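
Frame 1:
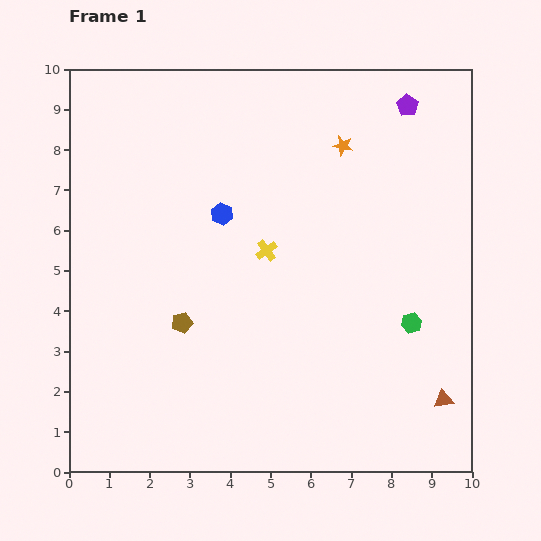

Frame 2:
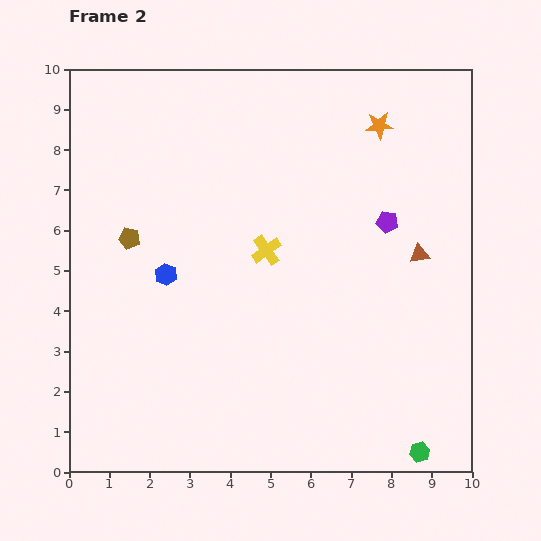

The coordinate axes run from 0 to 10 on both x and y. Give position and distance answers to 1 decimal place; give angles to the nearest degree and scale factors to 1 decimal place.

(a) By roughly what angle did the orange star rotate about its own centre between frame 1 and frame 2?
16° counter-clockwise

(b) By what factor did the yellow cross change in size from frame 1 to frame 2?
1.4×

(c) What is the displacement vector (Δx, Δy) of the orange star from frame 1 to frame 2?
(0.9, 0.5)

The orange star was at (6.8, 8.1) in frame 1 and (7.7, 8.6) in frame 2.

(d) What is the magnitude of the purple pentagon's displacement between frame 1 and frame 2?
2.9

The purple pentagon moved from (8.4, 9.1) to (7.9, 6.2), a distance of √(0.5² + 2.9²) ≈ 2.9.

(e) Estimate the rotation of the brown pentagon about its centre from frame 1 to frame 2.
27° clockwise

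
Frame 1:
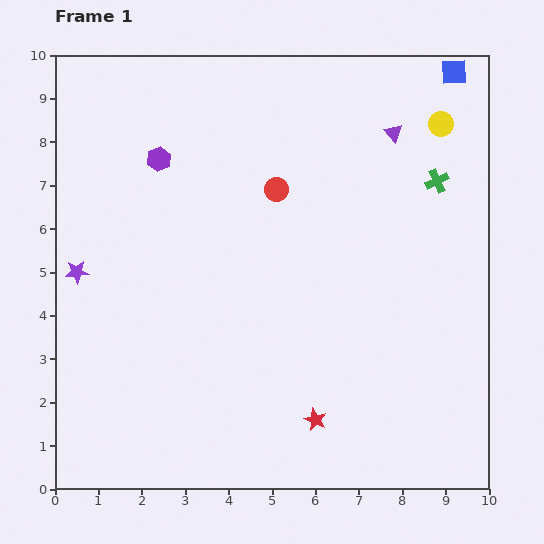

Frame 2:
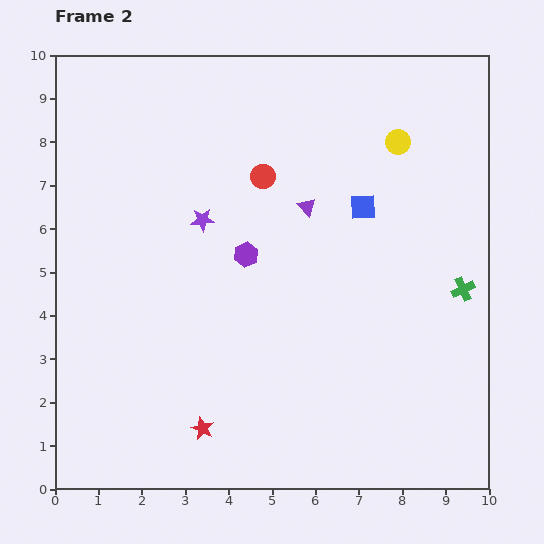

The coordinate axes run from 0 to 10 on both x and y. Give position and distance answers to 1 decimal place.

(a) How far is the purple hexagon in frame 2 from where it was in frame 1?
3.0

The purple hexagon moved from (2.4, 7.6) to (4.4, 5.4), a distance of √(2.0² + 2.2²) ≈ 3.0.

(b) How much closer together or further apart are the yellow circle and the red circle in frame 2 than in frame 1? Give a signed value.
-0.9

Distance in frame 1: 4.1. Distance in frame 2: 3.2.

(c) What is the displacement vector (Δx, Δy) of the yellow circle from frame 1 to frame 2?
(-1.0, -0.4)

The yellow circle was at (8.9, 8.4) in frame 1 and (7.9, 8.0) in frame 2.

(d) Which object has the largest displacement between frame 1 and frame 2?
the blue square

(moved 3.7; next 3.1)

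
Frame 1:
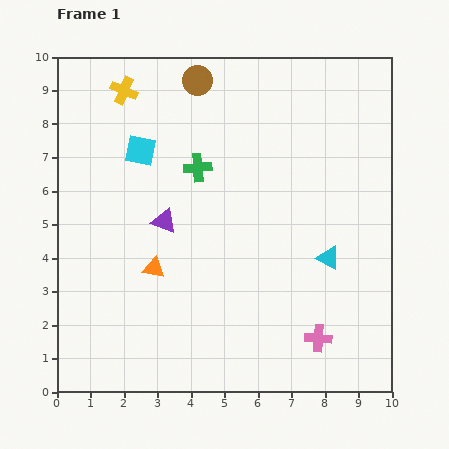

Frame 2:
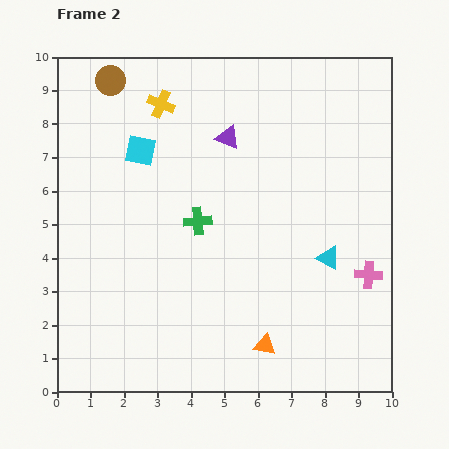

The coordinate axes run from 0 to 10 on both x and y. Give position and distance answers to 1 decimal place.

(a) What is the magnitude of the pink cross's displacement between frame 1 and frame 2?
2.4

The pink cross moved from (7.8, 1.6) to (9.3, 3.5), a distance of √(1.5² + 1.9²) ≈ 2.4.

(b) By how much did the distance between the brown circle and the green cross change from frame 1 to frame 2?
+2.3

Distance in frame 1: 2.6. Distance in frame 2: 4.9.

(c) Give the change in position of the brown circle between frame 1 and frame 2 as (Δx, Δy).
(-2.6, 0.0)

The brown circle was at (4.2, 9.3) in frame 1 and (1.6, 9.3) in frame 2.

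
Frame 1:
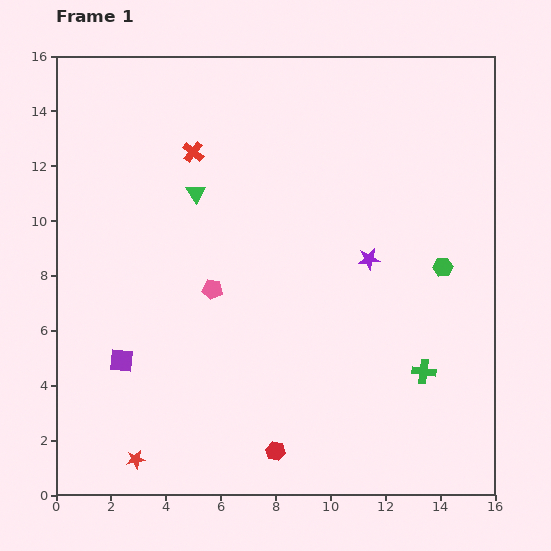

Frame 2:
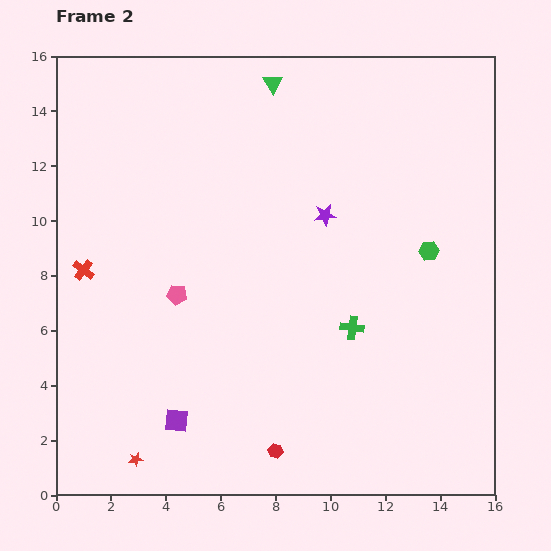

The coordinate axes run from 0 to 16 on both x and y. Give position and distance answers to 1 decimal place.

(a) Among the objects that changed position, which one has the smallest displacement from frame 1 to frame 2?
the green hexagon

(moved 0.8)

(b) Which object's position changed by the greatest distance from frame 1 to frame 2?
the red cross

(moved 5.9; next 4.9)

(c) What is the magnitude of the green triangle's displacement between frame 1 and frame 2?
4.9

The green triangle moved from (5.1, 11.0) to (7.9, 15.0), a distance of √(2.8² + 4.0²) ≈ 4.9.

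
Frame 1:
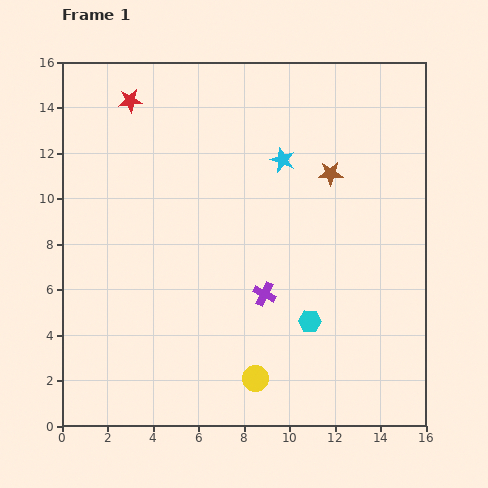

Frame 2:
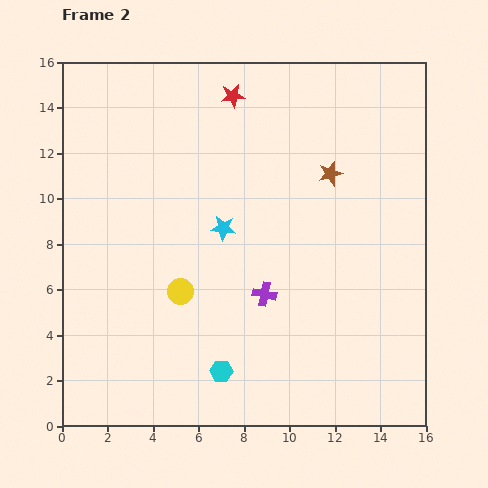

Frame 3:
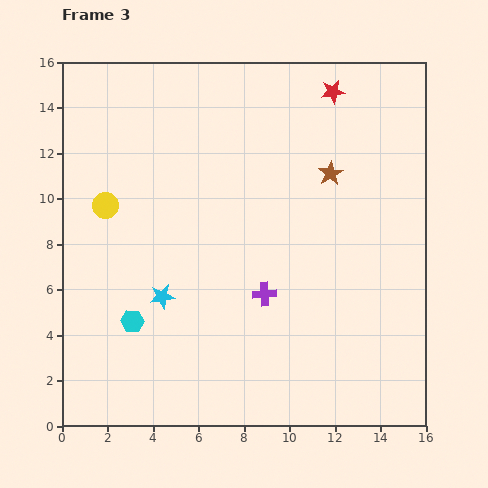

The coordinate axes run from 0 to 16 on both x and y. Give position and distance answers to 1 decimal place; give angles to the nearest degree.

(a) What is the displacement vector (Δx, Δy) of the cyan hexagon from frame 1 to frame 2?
(-3.9, -2.2)

The cyan hexagon was at (10.9, 4.6) in frame 1 and (7.0, 2.4) in frame 2.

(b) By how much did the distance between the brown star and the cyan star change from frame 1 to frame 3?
+7.0

Distance in frame 1: 2.2. Distance in frame 3: 9.2.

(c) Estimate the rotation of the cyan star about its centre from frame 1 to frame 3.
30° counter-clockwise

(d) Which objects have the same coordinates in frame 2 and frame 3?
the brown star, the purple cross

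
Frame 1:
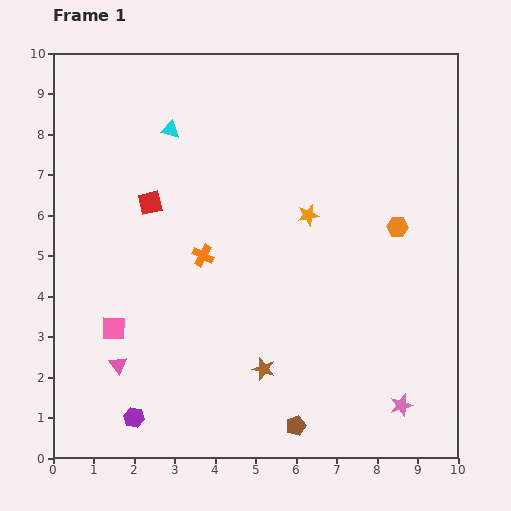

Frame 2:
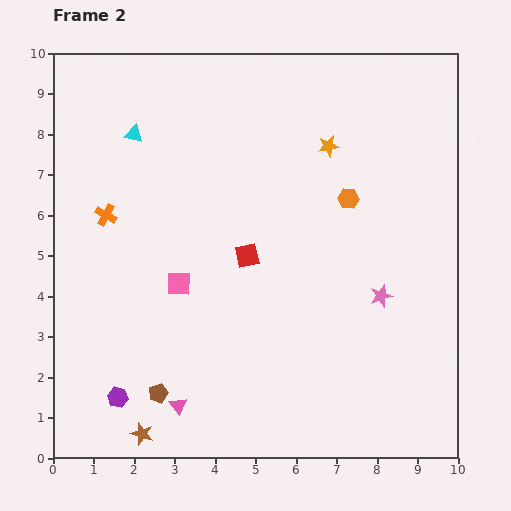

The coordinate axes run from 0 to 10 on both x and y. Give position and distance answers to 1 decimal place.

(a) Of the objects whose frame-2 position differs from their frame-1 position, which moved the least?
the purple hexagon

(moved 0.6)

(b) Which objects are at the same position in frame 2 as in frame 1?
none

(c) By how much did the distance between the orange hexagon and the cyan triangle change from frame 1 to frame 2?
-0.6

Distance in frame 1: 6.1. Distance in frame 2: 5.5.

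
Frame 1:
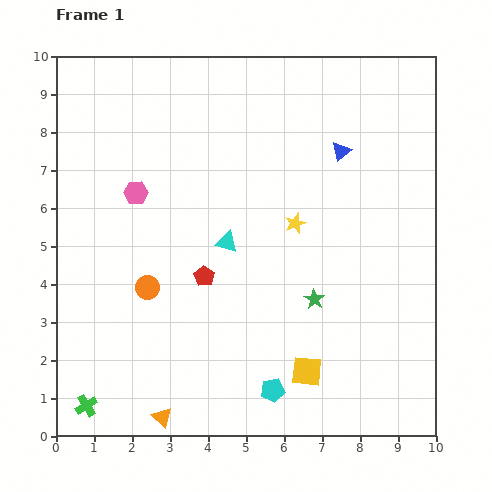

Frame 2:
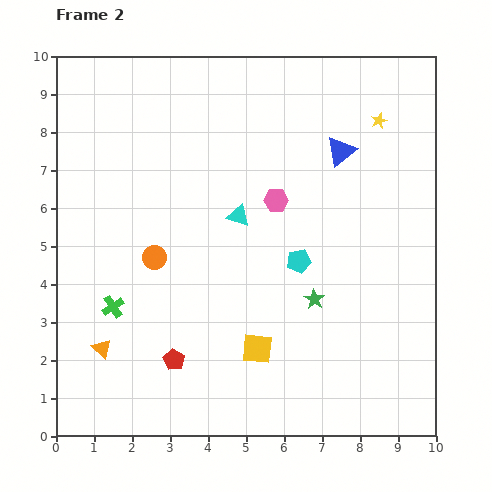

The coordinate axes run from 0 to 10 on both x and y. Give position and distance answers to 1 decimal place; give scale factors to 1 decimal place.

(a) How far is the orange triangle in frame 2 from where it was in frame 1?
2.4

The orange triangle moved from (2.8, 0.5) to (1.2, 2.3), a distance of √(1.6² + 1.8²) ≈ 2.4.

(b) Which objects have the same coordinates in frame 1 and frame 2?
the green star, the blue triangle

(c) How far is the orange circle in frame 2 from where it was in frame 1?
0.8

The orange circle moved from (2.4, 3.9) to (2.6, 4.7), a distance of √(0.2² + 0.8²) ≈ 0.8.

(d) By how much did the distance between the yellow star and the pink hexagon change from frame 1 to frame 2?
-0.9

Distance in frame 1: 4.3. Distance in frame 2: 3.4.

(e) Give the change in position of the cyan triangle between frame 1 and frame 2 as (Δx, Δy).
(0.3, 0.7)

The cyan triangle was at (4.5, 5.1) in frame 1 and (4.8, 5.8) in frame 2.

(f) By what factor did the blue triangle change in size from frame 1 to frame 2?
1.6×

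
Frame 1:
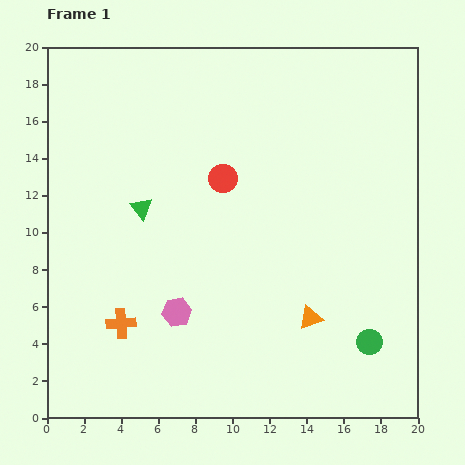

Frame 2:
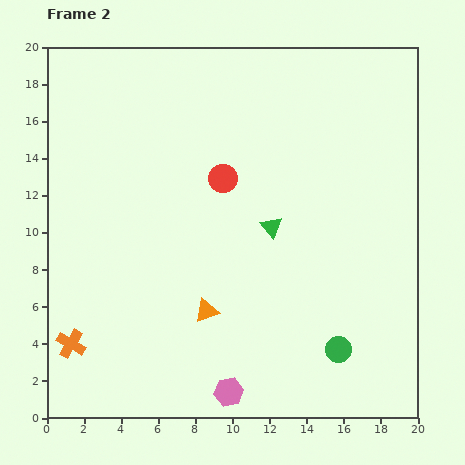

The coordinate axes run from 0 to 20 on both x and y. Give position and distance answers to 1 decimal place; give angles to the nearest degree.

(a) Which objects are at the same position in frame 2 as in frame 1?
the red circle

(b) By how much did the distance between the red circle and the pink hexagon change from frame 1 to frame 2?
+3.9

Distance in frame 1: 7.6. Distance in frame 2: 11.5.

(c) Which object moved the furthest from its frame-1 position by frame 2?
the green triangle

(moved 7.1; next 5.6)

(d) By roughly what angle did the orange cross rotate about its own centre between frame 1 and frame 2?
35° clockwise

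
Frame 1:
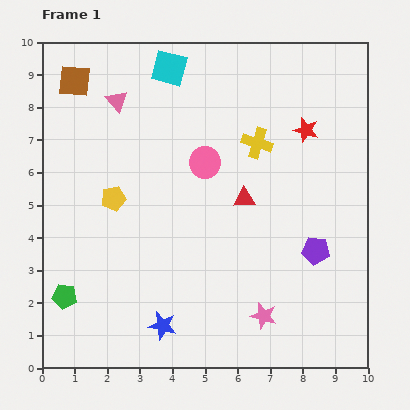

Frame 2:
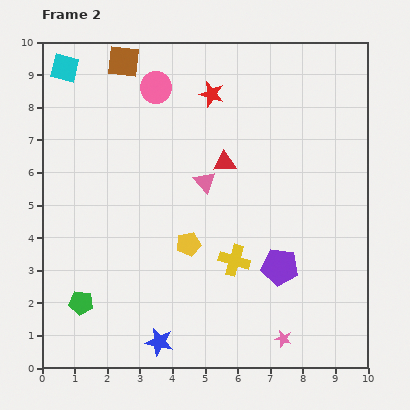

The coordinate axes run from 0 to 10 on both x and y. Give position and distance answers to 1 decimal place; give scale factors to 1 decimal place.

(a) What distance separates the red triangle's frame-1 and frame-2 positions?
1.3

The red triangle moved from (6.2, 5.2) to (5.6, 6.3), a distance of √(0.6² + 1.1²) ≈ 1.3.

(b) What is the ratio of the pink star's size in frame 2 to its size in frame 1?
0.6×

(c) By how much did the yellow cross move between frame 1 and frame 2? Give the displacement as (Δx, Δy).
(-0.7, -3.6)

The yellow cross was at (6.6, 6.9) in frame 1 and (5.9, 3.3) in frame 2.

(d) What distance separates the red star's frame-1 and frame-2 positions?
3.1

The red star moved from (8.1, 7.3) to (5.2, 8.4), a distance of √(2.9² + 1.1²) ≈ 3.1.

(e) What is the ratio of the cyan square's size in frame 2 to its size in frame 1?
0.8×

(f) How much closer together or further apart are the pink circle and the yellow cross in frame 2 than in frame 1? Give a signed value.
+4.1

Distance in frame 1: 1.7. Distance in frame 2: 5.8.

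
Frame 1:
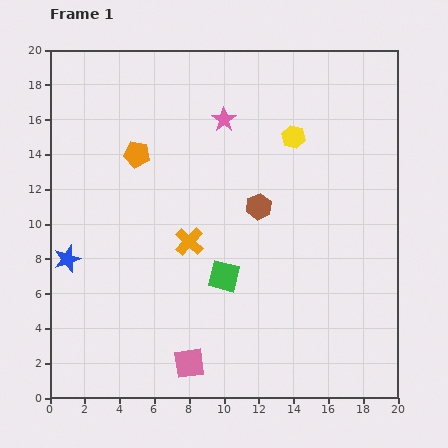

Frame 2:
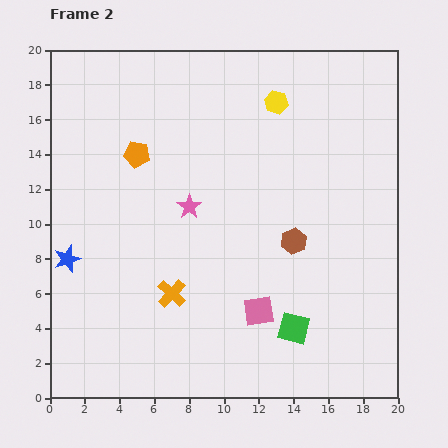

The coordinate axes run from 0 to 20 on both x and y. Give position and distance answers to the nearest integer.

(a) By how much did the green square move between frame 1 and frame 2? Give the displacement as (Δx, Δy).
(4, -3)

The green square was at (10, 7) in frame 1 and (14, 4) in frame 2.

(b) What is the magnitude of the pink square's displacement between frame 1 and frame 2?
5

The pink square moved from (8, 2) to (12, 5), a distance of √(4² + 3²) ≈ 5.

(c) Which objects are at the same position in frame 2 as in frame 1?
the orange pentagon, the blue star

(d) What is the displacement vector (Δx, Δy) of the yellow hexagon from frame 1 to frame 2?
(-1, 2)

The yellow hexagon was at (14, 15) in frame 1 and (13, 17) in frame 2.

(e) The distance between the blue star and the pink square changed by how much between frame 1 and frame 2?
+2

Distance in frame 1: 9. Distance in frame 2: 11.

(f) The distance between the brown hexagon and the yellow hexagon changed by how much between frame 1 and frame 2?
+4

Distance in frame 1: 4. Distance in frame 2: 8.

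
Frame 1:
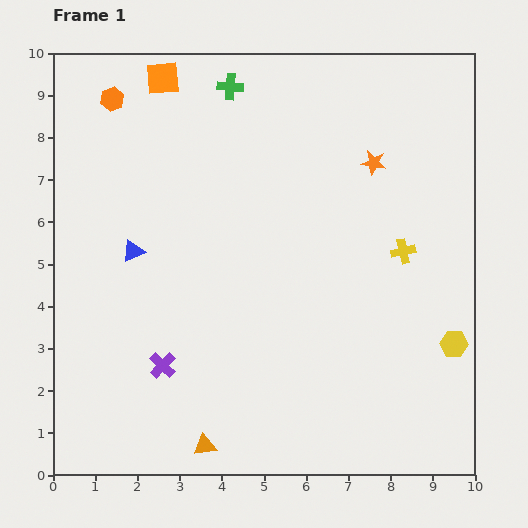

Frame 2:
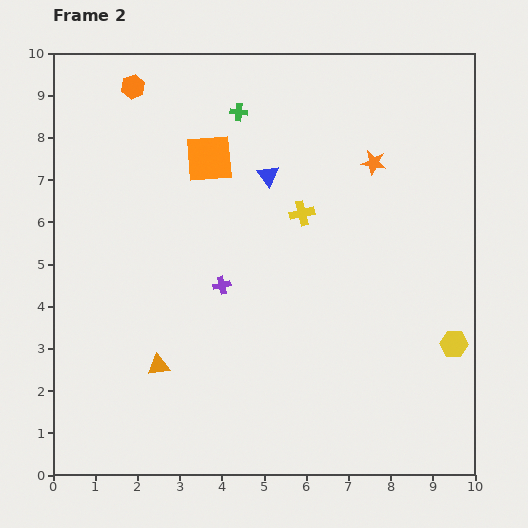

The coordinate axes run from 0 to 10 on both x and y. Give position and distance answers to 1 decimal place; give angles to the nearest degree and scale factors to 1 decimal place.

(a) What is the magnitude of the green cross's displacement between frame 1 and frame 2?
0.6

The green cross moved from (4.2, 9.2) to (4.4, 8.6), a distance of √(0.2² + 0.6²) ≈ 0.6.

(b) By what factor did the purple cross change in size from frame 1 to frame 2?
0.6×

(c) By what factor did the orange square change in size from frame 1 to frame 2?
1.4×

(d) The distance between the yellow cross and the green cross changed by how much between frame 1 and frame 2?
-2.9

Distance in frame 1: 5.7. Distance in frame 2: 2.8.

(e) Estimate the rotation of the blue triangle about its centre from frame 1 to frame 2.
43° counter-clockwise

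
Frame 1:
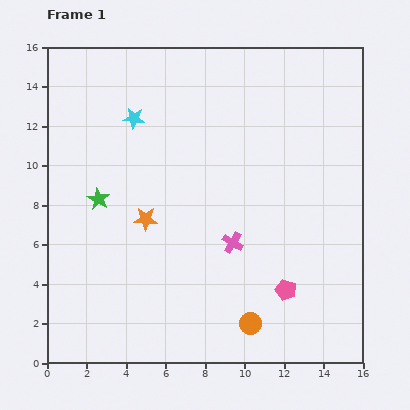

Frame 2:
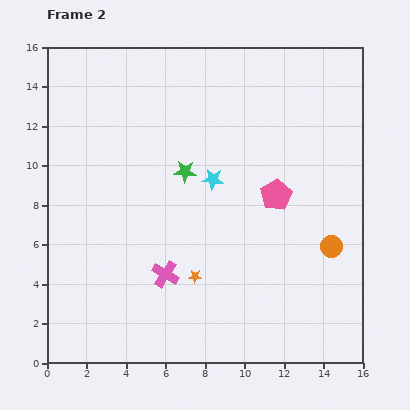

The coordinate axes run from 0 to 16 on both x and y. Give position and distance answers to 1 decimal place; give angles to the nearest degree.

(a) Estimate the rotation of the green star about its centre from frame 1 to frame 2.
25° counter-clockwise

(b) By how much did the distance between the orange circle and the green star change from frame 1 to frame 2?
-1.6

Distance in frame 1: 9.9. Distance in frame 2: 8.3.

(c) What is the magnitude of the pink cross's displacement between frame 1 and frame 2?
3.8

The pink cross moved from (9.4, 6.1) to (6.0, 4.5), a distance of √(3.4² + 1.6²) ≈ 3.8.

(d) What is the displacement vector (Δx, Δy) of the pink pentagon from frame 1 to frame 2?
(-0.5, 4.8)

The pink pentagon was at (12.1, 3.7) in frame 1 and (11.6, 8.5) in frame 2.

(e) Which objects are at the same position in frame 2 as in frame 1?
none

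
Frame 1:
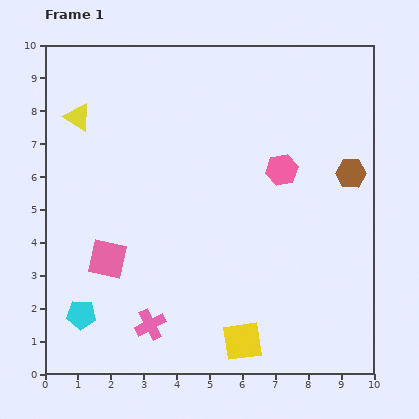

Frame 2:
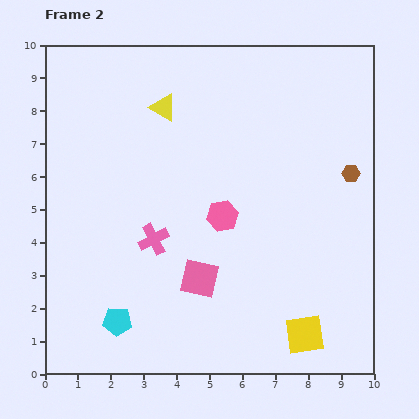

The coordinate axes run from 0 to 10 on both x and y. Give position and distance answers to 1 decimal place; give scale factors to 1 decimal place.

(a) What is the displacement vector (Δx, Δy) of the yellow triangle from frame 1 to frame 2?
(2.6, 0.3)

The yellow triangle was at (1.0, 7.8) in frame 1 and (3.6, 8.1) in frame 2.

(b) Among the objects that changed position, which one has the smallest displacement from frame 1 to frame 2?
the cyan pentagon

(moved 1.1)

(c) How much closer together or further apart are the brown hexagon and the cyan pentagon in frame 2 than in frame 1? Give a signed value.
-0.9

Distance in frame 1: 9.3. Distance in frame 2: 8.4.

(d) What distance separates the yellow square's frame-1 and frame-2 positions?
1.9

The yellow square moved from (6.0, 1.0) to (7.9, 1.2), a distance of √(1.9² + 0.2²) ≈ 1.9.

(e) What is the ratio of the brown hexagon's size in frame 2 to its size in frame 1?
0.6×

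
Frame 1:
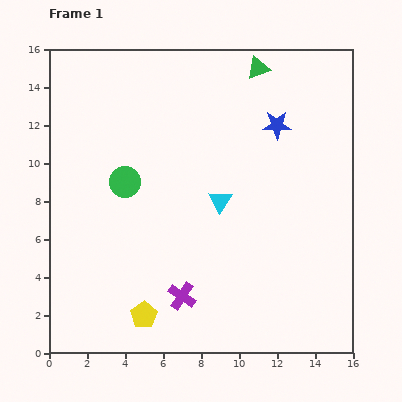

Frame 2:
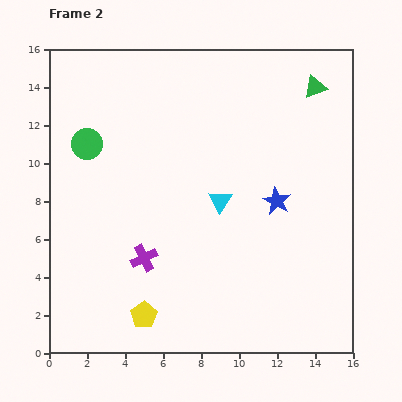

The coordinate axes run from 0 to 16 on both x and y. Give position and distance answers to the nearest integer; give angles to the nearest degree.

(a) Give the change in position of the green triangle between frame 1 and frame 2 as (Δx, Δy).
(3, -1)

The green triangle was at (11, 15) in frame 1 and (14, 14) in frame 2.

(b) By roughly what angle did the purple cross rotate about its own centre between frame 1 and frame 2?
31° clockwise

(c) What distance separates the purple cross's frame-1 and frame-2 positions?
3

The purple cross moved from (7, 3) to (5, 5), a distance of √(2² + 2²) ≈ 3.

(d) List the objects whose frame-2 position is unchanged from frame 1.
the cyan triangle, the yellow pentagon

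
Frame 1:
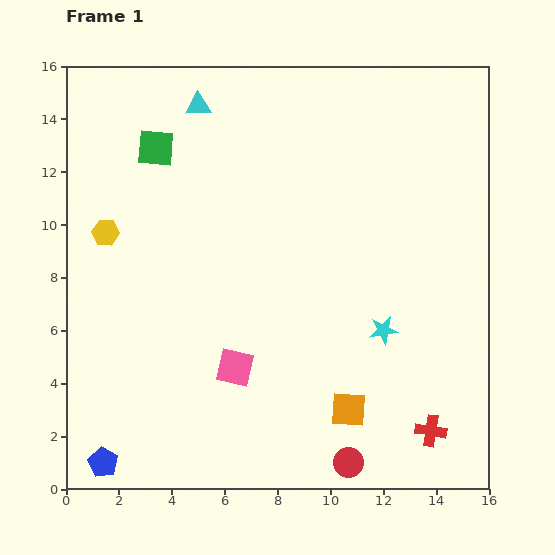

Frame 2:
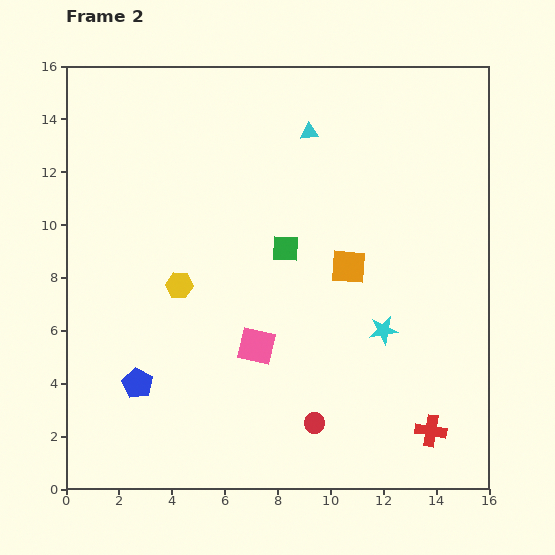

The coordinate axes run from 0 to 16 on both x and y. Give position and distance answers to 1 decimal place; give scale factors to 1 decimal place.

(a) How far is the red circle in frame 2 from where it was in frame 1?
2.0

The red circle moved from (10.7, 1.0) to (9.4, 2.5), a distance of √(1.3² + 1.5²) ≈ 2.0.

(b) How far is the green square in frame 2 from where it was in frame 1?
6.2

The green square moved from (3.4, 12.9) to (8.3, 9.1), a distance of √(4.9² + 3.8²) ≈ 6.2.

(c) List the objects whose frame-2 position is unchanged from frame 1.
the cyan star, the red cross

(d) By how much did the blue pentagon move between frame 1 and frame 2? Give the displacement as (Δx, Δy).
(1.3, 3.0)

The blue pentagon was at (1.4, 1.0) in frame 1 and (2.7, 4.0) in frame 2.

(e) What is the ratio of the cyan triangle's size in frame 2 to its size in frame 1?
0.7×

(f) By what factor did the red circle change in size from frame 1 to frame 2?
0.7×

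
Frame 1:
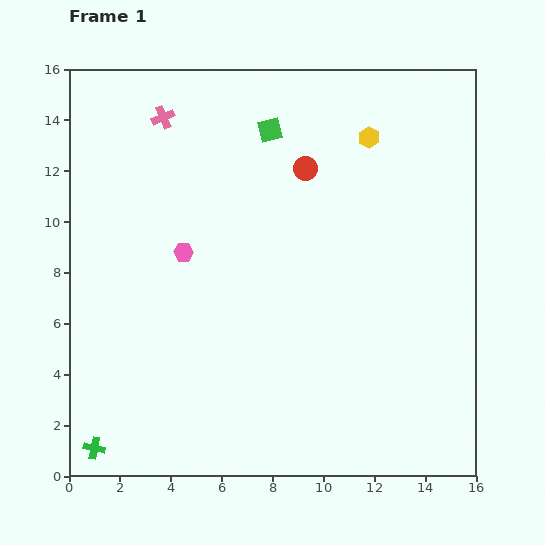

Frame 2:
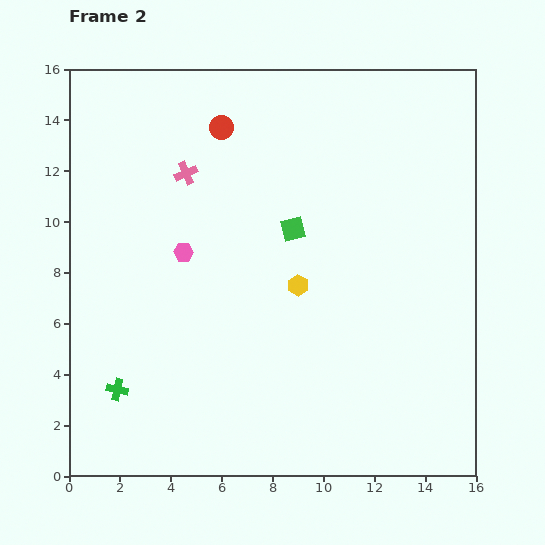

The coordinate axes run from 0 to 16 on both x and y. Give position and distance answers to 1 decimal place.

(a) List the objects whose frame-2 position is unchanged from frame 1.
the pink hexagon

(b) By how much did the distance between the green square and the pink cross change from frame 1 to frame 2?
+0.5

Distance in frame 1: 4.2. Distance in frame 2: 4.7.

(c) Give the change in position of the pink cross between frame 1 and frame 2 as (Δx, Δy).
(0.9, -2.2)

The pink cross was at (3.7, 14.1) in frame 1 and (4.6, 11.9) in frame 2.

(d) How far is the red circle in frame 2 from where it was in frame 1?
3.7

The red circle moved from (9.3, 12.1) to (6.0, 13.7), a distance of √(3.3² + 1.6²) ≈ 3.7.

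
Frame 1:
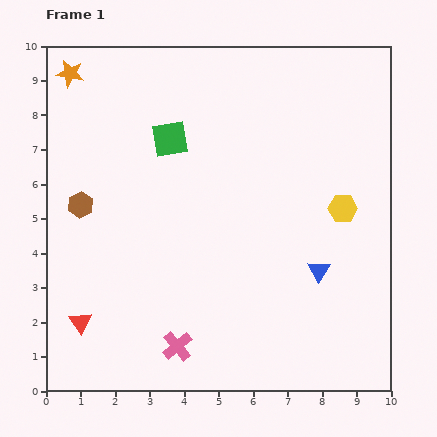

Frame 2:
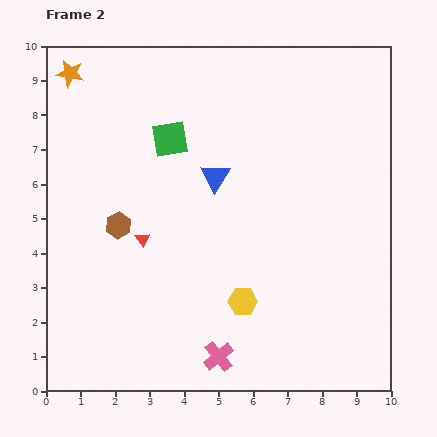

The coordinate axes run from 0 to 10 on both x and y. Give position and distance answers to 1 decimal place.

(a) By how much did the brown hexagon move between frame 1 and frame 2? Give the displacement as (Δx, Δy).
(1.1, -0.6)

The brown hexagon was at (1.0, 5.4) in frame 1 and (2.1, 4.8) in frame 2.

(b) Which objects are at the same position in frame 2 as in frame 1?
the orange star, the green square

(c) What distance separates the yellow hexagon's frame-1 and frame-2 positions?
4.0

The yellow hexagon moved from (8.6, 5.3) to (5.7, 2.6), a distance of √(2.9² + 2.7²) ≈ 4.0.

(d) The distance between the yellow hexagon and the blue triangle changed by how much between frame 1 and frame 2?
+1.8

Distance in frame 1: 1.9. Distance in frame 2: 3.7.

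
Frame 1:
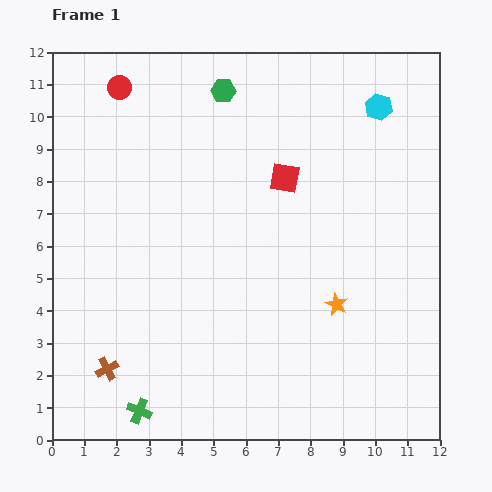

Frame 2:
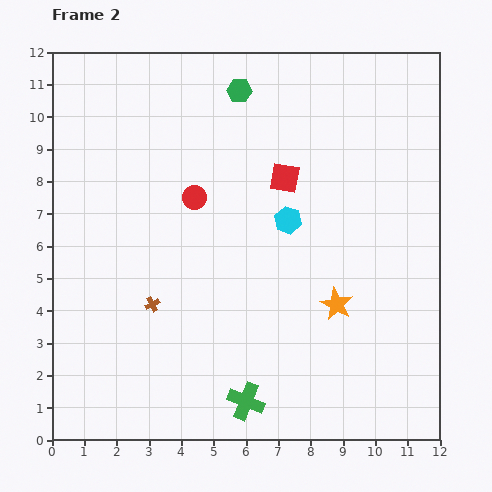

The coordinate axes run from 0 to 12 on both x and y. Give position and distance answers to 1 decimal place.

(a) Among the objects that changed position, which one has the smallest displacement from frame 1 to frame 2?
the green hexagon

(moved 0.5)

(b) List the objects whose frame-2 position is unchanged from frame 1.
the red square, the orange star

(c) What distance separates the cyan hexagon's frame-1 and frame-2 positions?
4.5

The cyan hexagon moved from (10.1, 10.3) to (7.3, 6.8), a distance of √(2.8² + 3.5²) ≈ 4.5.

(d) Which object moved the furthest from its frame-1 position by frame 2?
the cyan hexagon

(moved 4.5; next 4.1)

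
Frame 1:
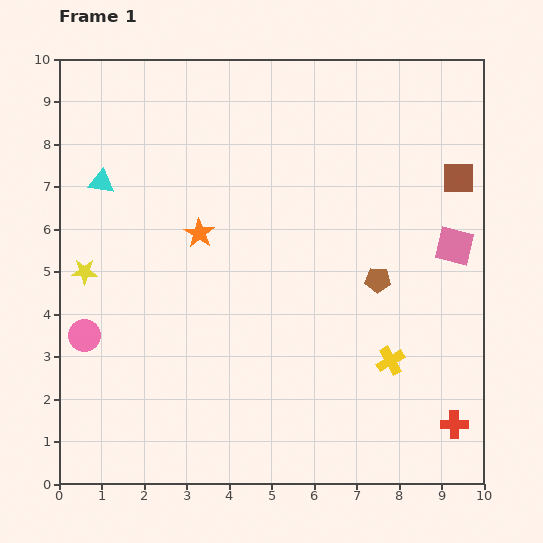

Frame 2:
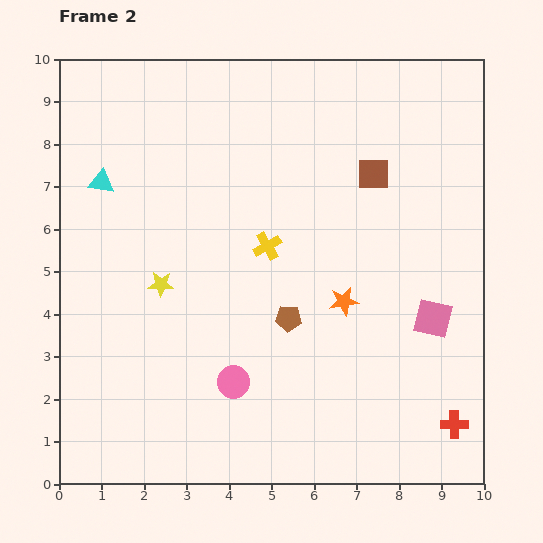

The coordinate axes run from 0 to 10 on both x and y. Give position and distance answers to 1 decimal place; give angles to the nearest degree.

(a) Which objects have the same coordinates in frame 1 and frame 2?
the cyan triangle, the red cross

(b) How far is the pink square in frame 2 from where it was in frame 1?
1.8

The pink square moved from (9.3, 5.6) to (8.8, 3.9), a distance of √(0.5² + 1.7²) ≈ 1.8.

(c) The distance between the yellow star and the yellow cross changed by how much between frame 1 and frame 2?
-4.8

Distance in frame 1: 7.5. Distance in frame 2: 2.7.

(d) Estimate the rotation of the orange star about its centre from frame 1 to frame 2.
29° clockwise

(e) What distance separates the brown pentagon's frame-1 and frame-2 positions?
2.3

The brown pentagon moved from (7.5, 4.8) to (5.4, 3.9), a distance of √(2.1² + 0.9²) ≈ 2.3.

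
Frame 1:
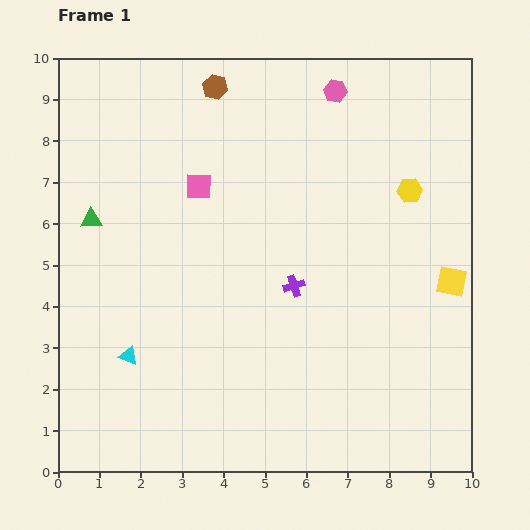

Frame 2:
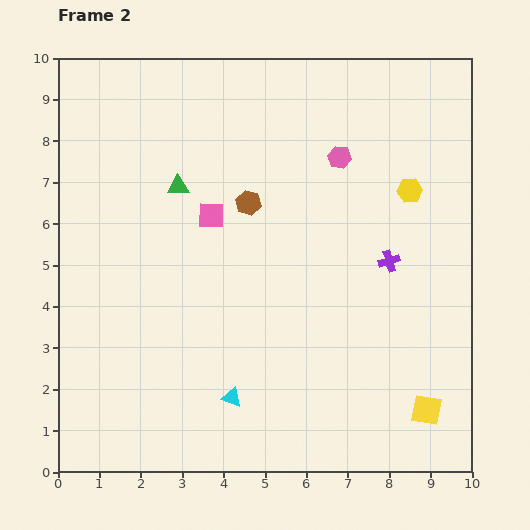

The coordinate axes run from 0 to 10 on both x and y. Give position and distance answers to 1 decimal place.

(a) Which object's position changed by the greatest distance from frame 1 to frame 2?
the yellow square

(moved 3.2; next 2.9)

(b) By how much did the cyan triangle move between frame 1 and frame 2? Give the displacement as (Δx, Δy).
(2.5, -1.0)

The cyan triangle was at (1.7, 2.8) in frame 1 and (4.2, 1.8) in frame 2.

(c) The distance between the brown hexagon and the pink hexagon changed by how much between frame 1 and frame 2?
-0.4

Distance in frame 1: 2.9. Distance in frame 2: 2.5.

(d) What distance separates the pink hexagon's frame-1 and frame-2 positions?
1.6

The pink hexagon moved from (6.7, 9.2) to (6.8, 7.6), a distance of √(0.1² + 1.6²) ≈ 1.6.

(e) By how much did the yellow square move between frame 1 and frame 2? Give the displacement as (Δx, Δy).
(-0.6, -3.1)

The yellow square was at (9.5, 4.6) in frame 1 and (8.9, 1.5) in frame 2.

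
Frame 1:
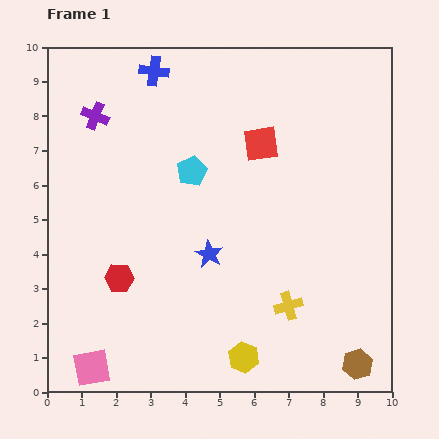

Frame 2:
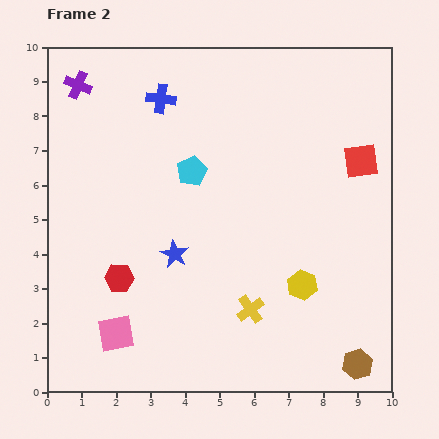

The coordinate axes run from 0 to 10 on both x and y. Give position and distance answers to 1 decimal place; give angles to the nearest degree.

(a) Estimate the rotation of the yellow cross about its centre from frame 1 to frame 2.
18° counter-clockwise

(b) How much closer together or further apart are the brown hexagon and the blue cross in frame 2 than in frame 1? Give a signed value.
-0.7

Distance in frame 1: 10.3. Distance in frame 2: 9.6.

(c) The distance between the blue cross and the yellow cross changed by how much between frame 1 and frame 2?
-1.2

Distance in frame 1: 7.8. Distance in frame 2: 6.6.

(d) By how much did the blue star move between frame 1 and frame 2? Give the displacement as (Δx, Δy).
(-1.0, 0.0)

The blue star was at (4.7, 4.0) in frame 1 and (3.7, 4.0) in frame 2.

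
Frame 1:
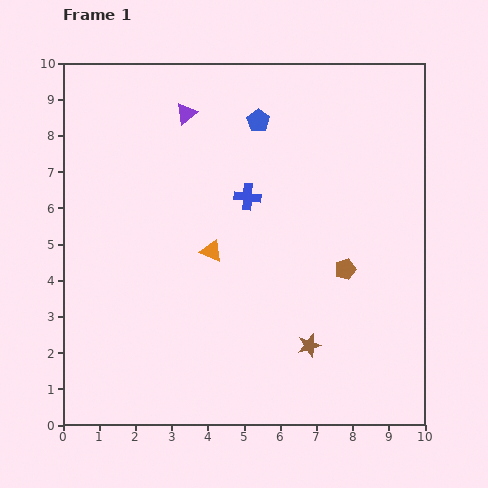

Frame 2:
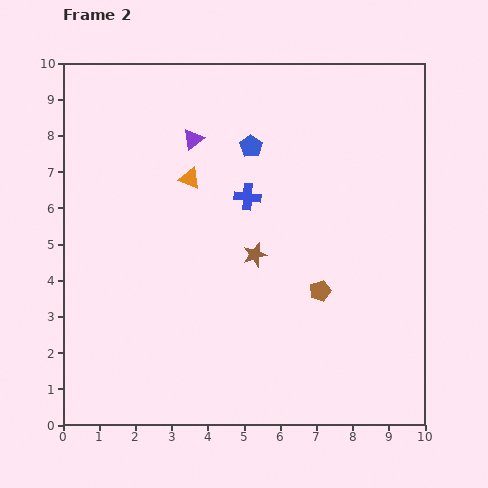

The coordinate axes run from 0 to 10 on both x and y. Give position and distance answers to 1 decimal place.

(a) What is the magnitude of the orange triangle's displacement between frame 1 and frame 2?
2.1

The orange triangle moved from (4.1, 4.8) to (3.5, 6.8), a distance of √(0.6² + 2.0²) ≈ 2.1.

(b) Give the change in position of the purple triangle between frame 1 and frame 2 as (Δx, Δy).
(0.2, -0.7)

The purple triangle was at (3.4, 8.6) in frame 1 and (3.6, 7.9) in frame 2.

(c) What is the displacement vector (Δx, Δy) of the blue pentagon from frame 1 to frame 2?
(-0.2, -0.7)

The blue pentagon was at (5.4, 8.4) in frame 1 and (5.2, 7.7) in frame 2.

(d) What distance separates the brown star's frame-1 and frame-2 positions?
2.9

The brown star moved from (6.8, 2.2) to (5.3, 4.7), a distance of √(1.5² + 2.5²) ≈ 2.9.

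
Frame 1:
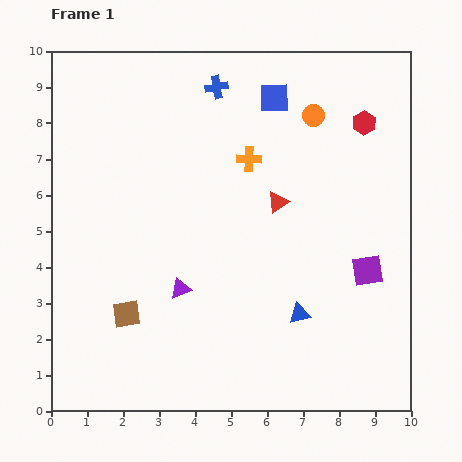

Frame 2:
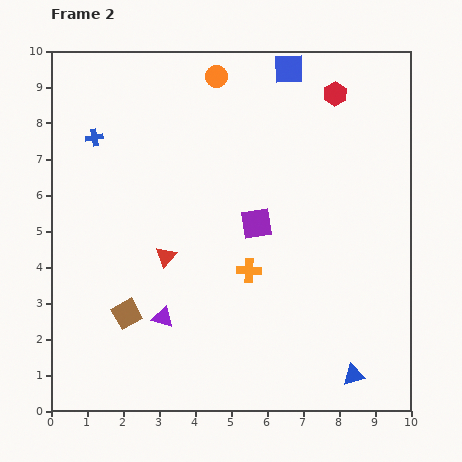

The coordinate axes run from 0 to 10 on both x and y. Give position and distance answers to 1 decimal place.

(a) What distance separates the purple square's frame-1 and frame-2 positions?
3.4

The purple square moved from (8.8, 3.9) to (5.7, 5.2), a distance of √(3.1² + 1.3²) ≈ 3.4.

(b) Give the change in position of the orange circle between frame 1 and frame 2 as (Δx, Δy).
(-2.7, 1.1)

The orange circle was at (7.3, 8.2) in frame 1 and (4.6, 9.3) in frame 2.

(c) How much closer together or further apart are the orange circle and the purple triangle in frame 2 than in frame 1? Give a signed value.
+0.8

Distance in frame 1: 6.1. Distance in frame 2: 6.9.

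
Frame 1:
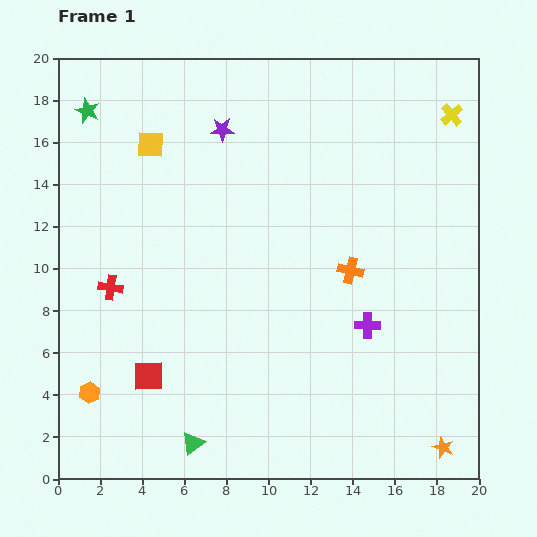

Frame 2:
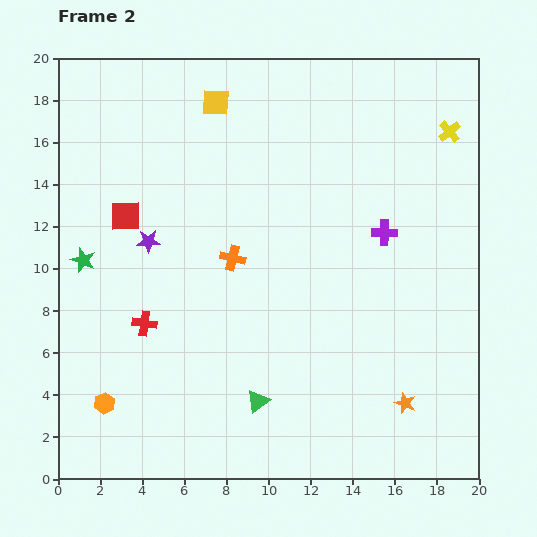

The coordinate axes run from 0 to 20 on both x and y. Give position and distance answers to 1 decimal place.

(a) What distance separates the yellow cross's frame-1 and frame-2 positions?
0.8

The yellow cross moved from (18.7, 17.3) to (18.6, 16.5), a distance of √(0.1² + 0.8²) ≈ 0.8.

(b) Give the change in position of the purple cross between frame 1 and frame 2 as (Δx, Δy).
(0.8, 4.4)

The purple cross was at (14.7, 7.3) in frame 1 and (15.5, 11.7) in frame 2.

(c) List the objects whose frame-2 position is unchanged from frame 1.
none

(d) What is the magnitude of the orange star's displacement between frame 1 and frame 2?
2.8

The orange star moved from (18.3, 1.5) to (16.5, 3.6), a distance of √(1.8² + 2.1²) ≈ 2.8.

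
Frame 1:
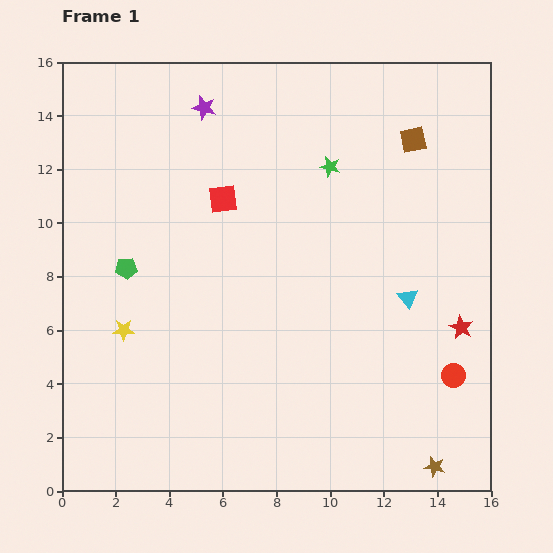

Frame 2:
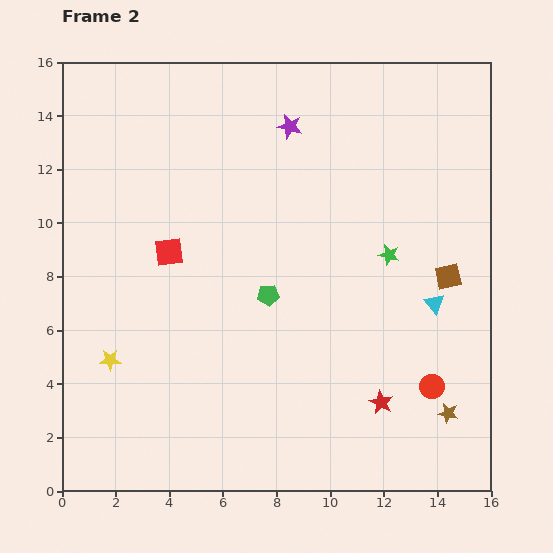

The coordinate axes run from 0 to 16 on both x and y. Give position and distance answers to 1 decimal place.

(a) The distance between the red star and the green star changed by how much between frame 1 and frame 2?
-2.2

Distance in frame 1: 7.7. Distance in frame 2: 5.5.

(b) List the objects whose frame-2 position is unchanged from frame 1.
none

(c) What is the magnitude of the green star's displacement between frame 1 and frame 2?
4.0

The green star moved from (10.0, 12.1) to (12.2, 8.8), a distance of √(2.2² + 3.3²) ≈ 4.0.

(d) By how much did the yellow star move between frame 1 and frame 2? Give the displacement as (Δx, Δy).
(-0.5, -1.1)

The yellow star was at (2.3, 6.0) in frame 1 and (1.8, 4.9) in frame 2.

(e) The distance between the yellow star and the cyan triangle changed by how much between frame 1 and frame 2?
+1.6

Distance in frame 1: 10.7. Distance in frame 2: 12.3.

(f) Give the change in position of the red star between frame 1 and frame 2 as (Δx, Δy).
(-3.0, -2.8)

The red star was at (14.9, 6.1) in frame 1 and (11.9, 3.3) in frame 2.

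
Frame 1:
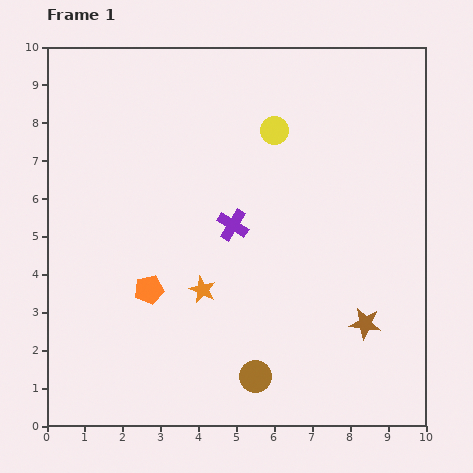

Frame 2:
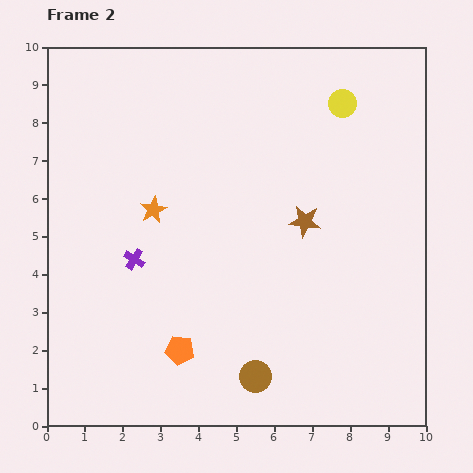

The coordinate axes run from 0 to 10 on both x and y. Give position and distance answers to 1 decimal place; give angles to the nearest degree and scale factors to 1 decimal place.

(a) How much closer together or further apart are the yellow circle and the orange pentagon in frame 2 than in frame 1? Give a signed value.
+2.5

Distance in frame 1: 5.3. Distance in frame 2: 7.8.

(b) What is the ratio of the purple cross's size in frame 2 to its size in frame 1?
0.7×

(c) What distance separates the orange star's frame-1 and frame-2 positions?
2.5

The orange star moved from (4.1, 3.6) to (2.8, 5.7), a distance of √(1.3² + 2.1²) ≈ 2.5.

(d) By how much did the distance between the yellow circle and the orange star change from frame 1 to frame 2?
+1.1

Distance in frame 1: 4.6. Distance in frame 2: 5.7.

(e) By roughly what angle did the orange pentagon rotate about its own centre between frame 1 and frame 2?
20° clockwise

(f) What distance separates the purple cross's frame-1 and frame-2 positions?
2.8

The purple cross moved from (4.9, 5.3) to (2.3, 4.4), a distance of √(2.6² + 0.9²) ≈ 2.8.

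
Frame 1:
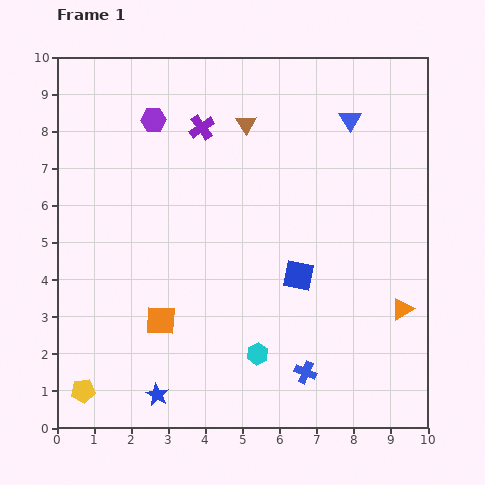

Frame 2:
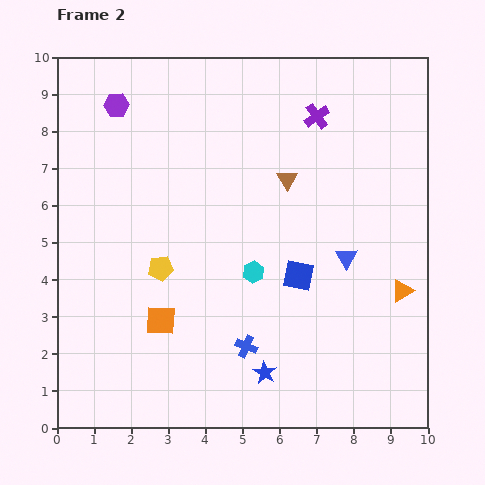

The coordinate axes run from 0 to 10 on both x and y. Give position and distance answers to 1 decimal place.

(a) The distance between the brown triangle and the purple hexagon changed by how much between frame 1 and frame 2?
+2.5

Distance in frame 1: 2.5. Distance in frame 2: 5.0.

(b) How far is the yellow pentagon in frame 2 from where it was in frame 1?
3.9

The yellow pentagon moved from (0.7, 1.0) to (2.8, 4.3), a distance of √(2.1² + 3.3²) ≈ 3.9.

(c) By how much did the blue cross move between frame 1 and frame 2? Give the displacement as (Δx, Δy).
(-1.6, 0.7)

The blue cross was at (6.7, 1.5) in frame 1 and (5.1, 2.2) in frame 2.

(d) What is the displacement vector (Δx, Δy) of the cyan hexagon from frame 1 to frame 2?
(-0.1, 2.2)

The cyan hexagon was at (5.4, 2.0) in frame 1 and (5.3, 4.2) in frame 2.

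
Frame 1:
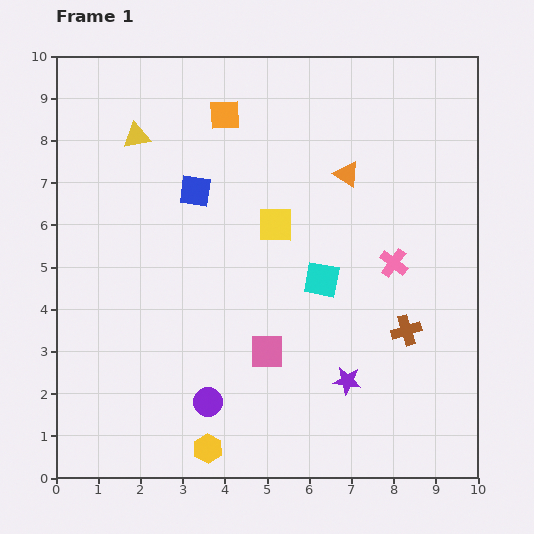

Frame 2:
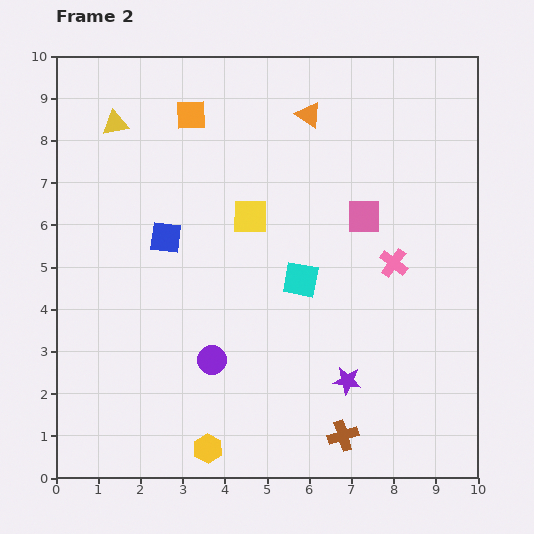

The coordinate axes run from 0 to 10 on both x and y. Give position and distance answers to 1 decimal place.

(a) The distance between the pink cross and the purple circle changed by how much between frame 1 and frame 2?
-0.6

Distance in frame 1: 5.5. Distance in frame 2: 4.9.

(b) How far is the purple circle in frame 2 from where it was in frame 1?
1.0

The purple circle moved from (3.6, 1.8) to (3.7, 2.8), a distance of √(0.1² + 1.0²) ≈ 1.0.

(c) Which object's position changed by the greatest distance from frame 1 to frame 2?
the pink square

(moved 3.9; next 2.9)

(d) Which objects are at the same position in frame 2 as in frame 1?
the yellow hexagon, the purple star, the pink cross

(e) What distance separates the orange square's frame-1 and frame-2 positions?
0.8

The orange square moved from (4.0, 8.6) to (3.2, 8.6), a distance of √(0.8² + 0.0²) ≈ 0.8.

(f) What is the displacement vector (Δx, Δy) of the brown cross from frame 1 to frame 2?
(-1.5, -2.5)

The brown cross was at (8.3, 3.5) in frame 1 and (6.8, 1.0) in frame 2.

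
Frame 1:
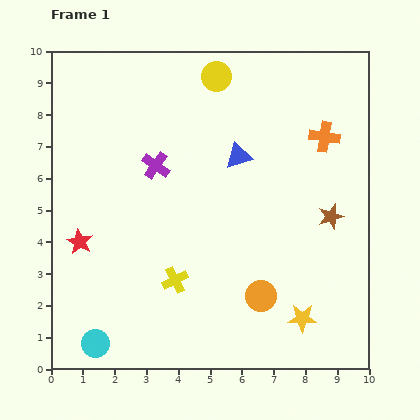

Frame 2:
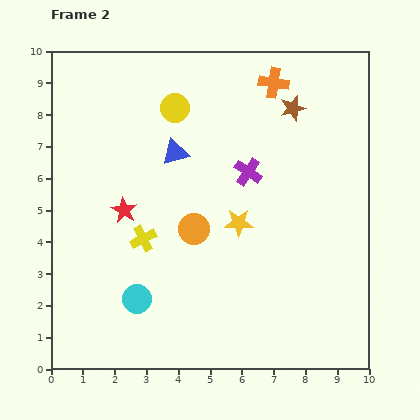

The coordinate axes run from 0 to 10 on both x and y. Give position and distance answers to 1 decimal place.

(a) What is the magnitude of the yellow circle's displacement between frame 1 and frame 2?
1.6

The yellow circle moved from (5.2, 9.2) to (3.9, 8.2), a distance of √(1.3² + 1.0²) ≈ 1.6.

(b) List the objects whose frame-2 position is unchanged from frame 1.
none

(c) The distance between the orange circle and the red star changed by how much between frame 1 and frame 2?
-3.6

Distance in frame 1: 5.9. Distance in frame 2: 2.3.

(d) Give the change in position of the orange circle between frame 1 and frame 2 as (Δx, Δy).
(-2.1, 2.1)

The orange circle was at (6.6, 2.3) in frame 1 and (4.5, 4.4) in frame 2.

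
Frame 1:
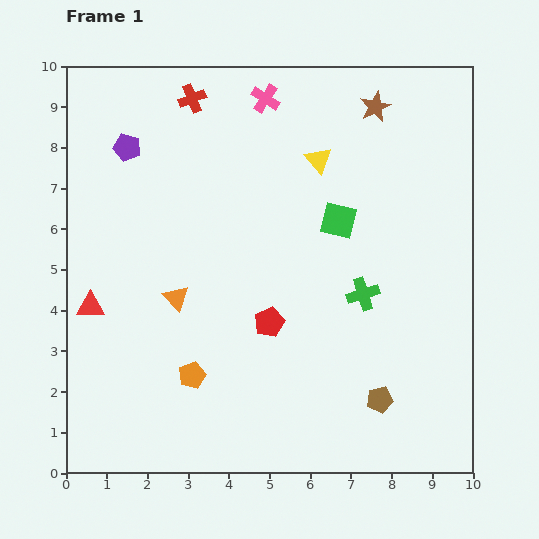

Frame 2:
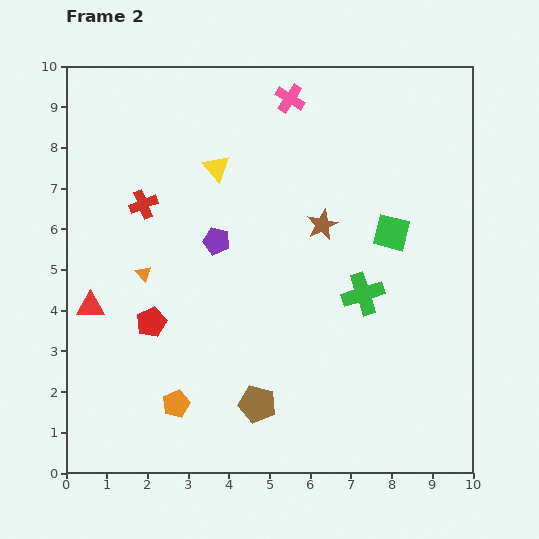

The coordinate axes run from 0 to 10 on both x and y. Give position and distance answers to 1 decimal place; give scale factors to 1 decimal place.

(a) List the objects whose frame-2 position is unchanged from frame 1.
the red triangle, the green cross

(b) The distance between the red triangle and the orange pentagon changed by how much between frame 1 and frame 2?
+0.2

Distance in frame 1: 3.0. Distance in frame 2: 3.2.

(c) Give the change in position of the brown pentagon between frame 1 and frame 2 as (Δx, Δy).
(-3.0, -0.1)

The brown pentagon was at (7.7, 1.8) in frame 1 and (4.7, 1.7) in frame 2.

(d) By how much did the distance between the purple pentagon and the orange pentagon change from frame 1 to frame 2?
-1.7

Distance in frame 1: 5.8. Distance in frame 2: 4.1.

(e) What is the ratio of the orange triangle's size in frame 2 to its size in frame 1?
0.6×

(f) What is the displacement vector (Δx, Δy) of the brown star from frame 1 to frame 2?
(-1.3, -2.9)

The brown star was at (7.6, 9.0) in frame 1 and (6.3, 6.1) in frame 2.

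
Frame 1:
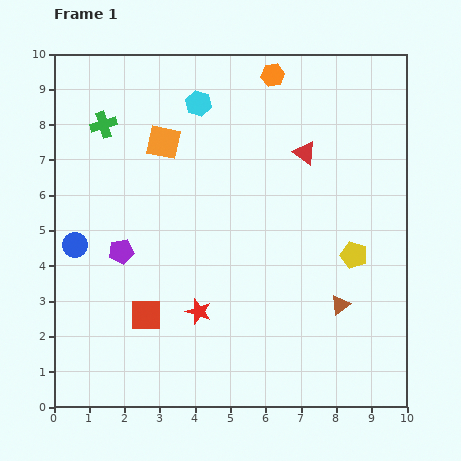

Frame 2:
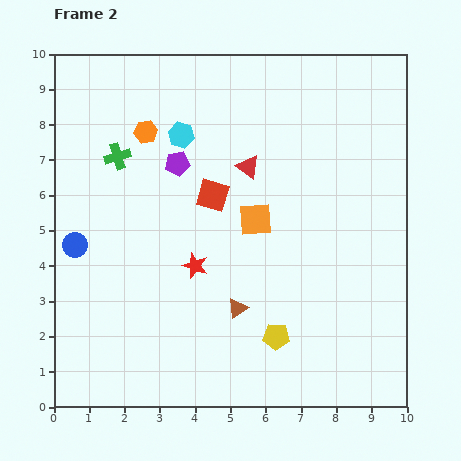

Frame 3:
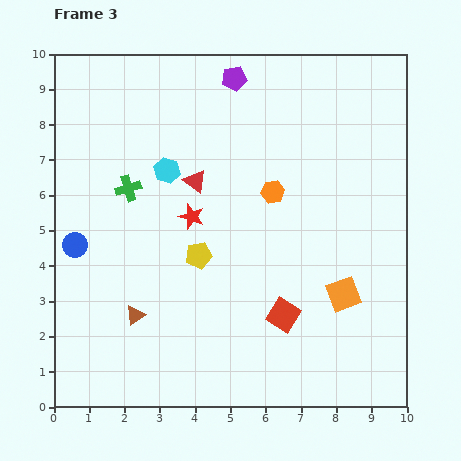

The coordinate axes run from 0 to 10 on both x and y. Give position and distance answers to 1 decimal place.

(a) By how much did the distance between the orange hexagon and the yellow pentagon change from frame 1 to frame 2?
+1.3

Distance in frame 1: 5.6. Distance in frame 2: 6.9.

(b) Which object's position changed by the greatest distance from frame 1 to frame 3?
the orange square

(moved 6.7; next 5.9)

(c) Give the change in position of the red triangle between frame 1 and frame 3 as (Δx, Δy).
(-3.1, -0.8)

The red triangle was at (7.1, 7.2) in frame 1 and (4.0, 6.4) in frame 3.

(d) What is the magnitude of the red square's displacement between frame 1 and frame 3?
3.9

The red square moved from (2.6, 2.6) to (6.5, 2.6), a distance of √(3.9² + 0.0²) ≈ 3.9.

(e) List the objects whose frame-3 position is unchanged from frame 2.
the blue circle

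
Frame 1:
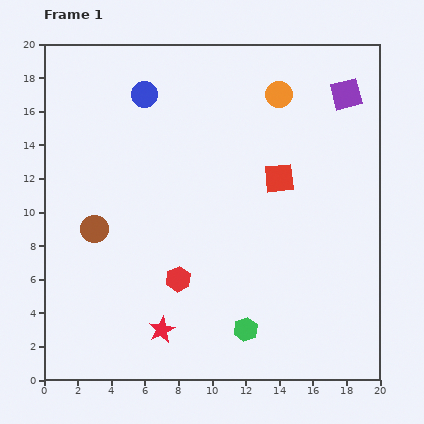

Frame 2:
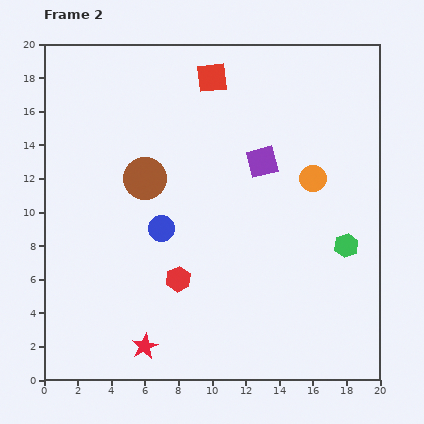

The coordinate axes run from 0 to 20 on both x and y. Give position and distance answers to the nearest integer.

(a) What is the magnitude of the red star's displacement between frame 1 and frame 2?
1

The red star moved from (7, 3) to (6, 2), a distance of √(1² + 1²) ≈ 1.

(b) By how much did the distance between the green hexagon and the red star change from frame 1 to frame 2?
+8

Distance in frame 1: 5. Distance in frame 2: 13.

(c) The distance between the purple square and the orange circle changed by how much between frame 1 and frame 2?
-1

Distance in frame 1: 4. Distance in frame 2: 3.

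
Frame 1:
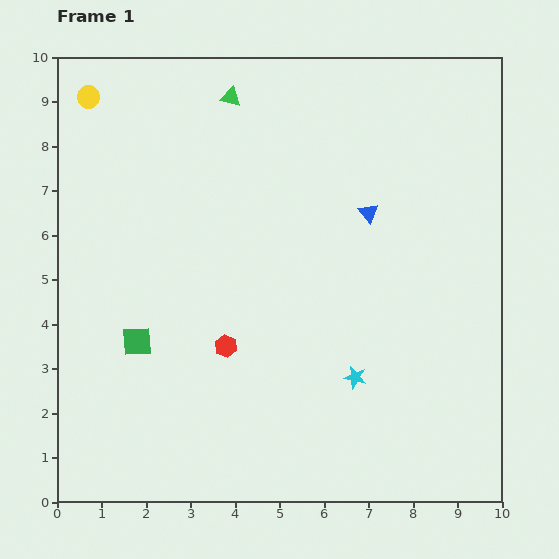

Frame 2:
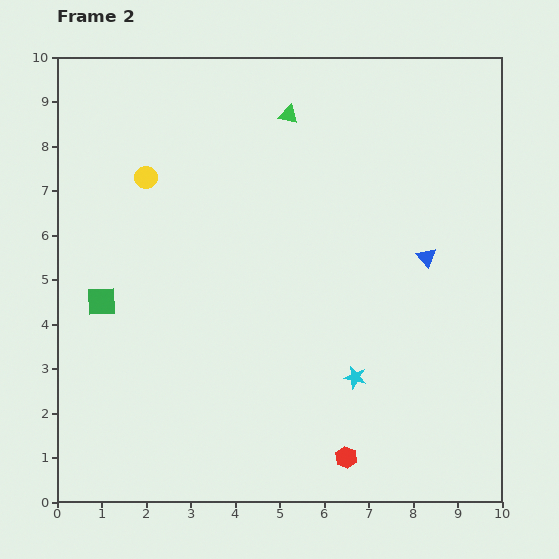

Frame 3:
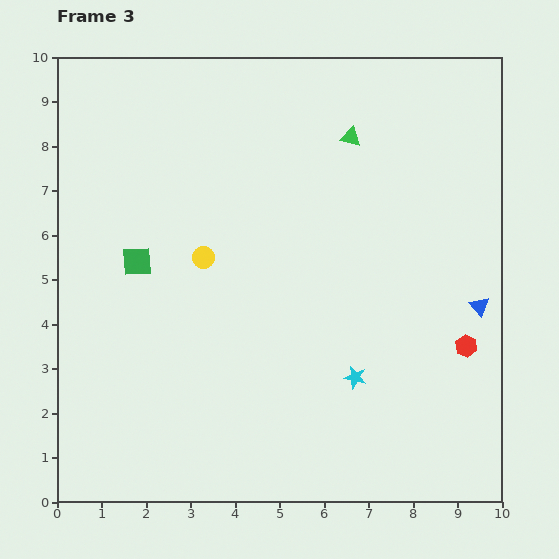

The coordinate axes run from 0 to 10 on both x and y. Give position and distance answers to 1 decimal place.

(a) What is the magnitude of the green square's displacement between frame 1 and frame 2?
1.2

The green square moved from (1.8, 3.6) to (1.0, 4.5), a distance of √(0.8² + 0.9²) ≈ 1.2.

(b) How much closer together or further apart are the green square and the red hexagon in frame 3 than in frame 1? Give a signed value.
+5.6

Distance in frame 1: 2.0. Distance in frame 3: 7.6.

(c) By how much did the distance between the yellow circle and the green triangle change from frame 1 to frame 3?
+1.1

Distance in frame 1: 3.2. Distance in frame 3: 4.3.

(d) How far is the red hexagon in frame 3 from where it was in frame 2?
3.7

The red hexagon moved from (6.5, 1.0) to (9.2, 3.5), a distance of √(2.7² + 2.5²) ≈ 3.7.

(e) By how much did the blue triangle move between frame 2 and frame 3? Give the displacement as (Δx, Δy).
(1.2, -1.1)

The blue triangle was at (8.3, 5.5) in frame 2 and (9.5, 4.4) in frame 3.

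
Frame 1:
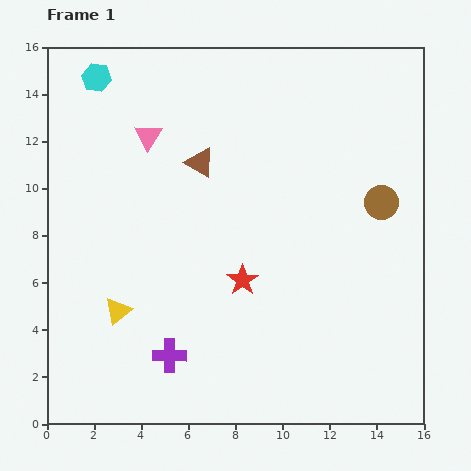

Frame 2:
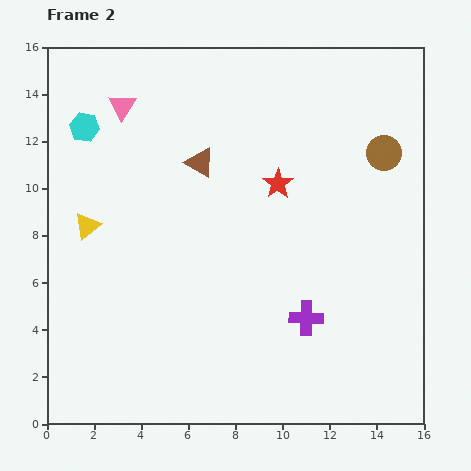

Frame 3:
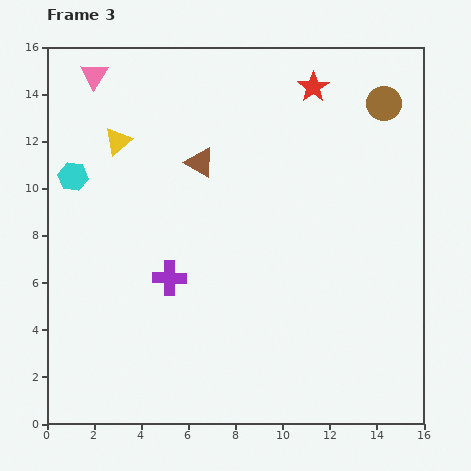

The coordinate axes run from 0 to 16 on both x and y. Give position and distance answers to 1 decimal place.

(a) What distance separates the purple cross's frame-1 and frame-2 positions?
6.0

The purple cross moved from (5.2, 2.9) to (11.0, 4.5), a distance of √(5.8² + 1.6²) ≈ 6.0.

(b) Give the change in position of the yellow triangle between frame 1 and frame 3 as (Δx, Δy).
(0.0, 7.2)

The yellow triangle was at (3.0, 4.8) in frame 1 and (3.0, 12.0) in frame 3.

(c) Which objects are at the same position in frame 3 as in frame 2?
the brown triangle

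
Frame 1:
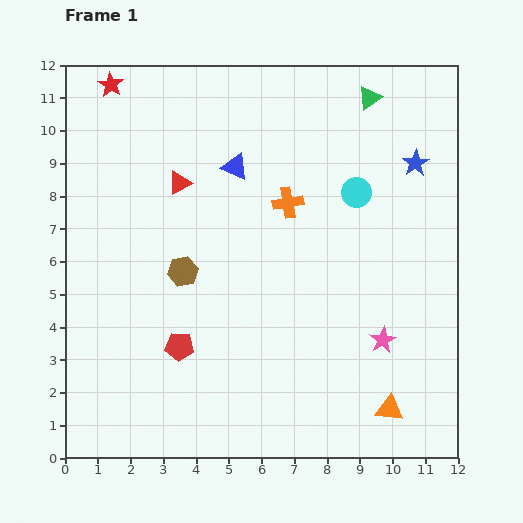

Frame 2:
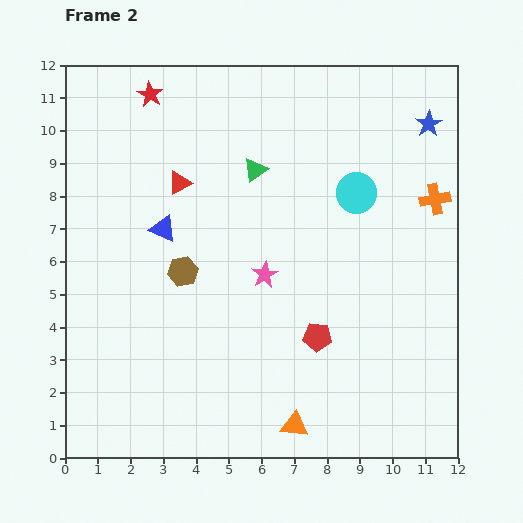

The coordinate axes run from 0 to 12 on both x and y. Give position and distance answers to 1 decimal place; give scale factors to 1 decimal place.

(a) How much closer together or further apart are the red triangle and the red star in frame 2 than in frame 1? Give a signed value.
-0.9

Distance in frame 1: 3.7. Distance in frame 2: 2.8.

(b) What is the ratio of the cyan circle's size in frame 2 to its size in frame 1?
1.3×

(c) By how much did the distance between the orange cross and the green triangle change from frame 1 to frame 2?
+1.5

Distance in frame 1: 4.1. Distance in frame 2: 5.6.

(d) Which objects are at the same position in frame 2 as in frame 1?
the red triangle, the brown hexagon, the cyan circle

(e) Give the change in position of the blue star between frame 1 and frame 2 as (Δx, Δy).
(0.4, 1.2)

The blue star was at (10.7, 9.0) in frame 1 and (11.1, 10.2) in frame 2.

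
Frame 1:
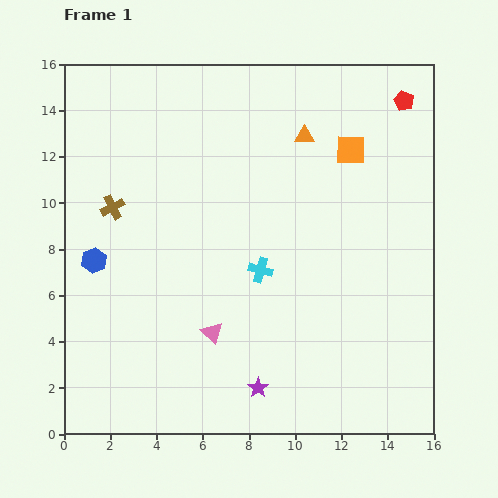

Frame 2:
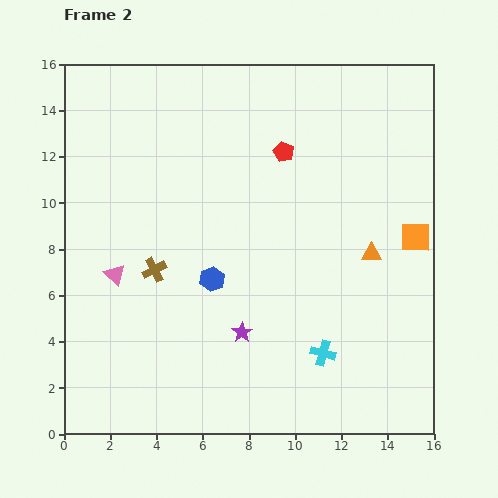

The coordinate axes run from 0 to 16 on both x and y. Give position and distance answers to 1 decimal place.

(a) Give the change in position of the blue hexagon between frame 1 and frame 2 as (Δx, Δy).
(5.1, -0.8)

The blue hexagon was at (1.3, 7.5) in frame 1 and (6.4, 6.7) in frame 2.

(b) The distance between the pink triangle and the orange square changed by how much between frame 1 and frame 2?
+3.2

Distance in frame 1: 9.9. Distance in frame 2: 13.1.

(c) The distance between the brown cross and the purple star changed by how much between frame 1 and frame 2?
-5.3

Distance in frame 1: 10.0. Distance in frame 2: 4.7.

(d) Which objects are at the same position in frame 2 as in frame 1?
none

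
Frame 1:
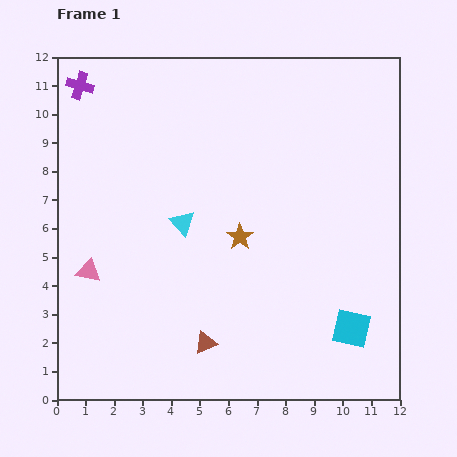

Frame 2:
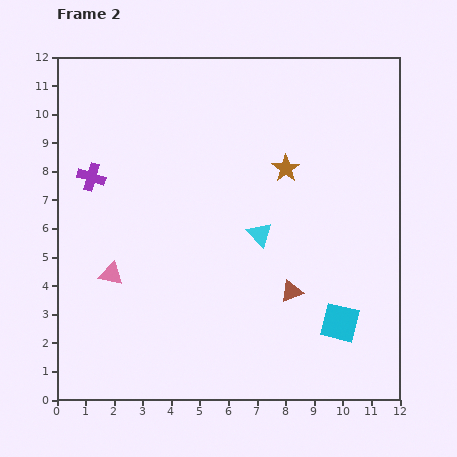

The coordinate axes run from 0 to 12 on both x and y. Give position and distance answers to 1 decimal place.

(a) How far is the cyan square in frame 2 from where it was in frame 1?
0.4

The cyan square moved from (10.3, 2.5) to (9.9, 2.7), a distance of √(0.4² + 0.2²) ≈ 0.4.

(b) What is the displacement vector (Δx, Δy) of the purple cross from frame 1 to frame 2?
(0.4, -3.2)

The purple cross was at (0.8, 11.0) in frame 1 and (1.2, 7.8) in frame 2.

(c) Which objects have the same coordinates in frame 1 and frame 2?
none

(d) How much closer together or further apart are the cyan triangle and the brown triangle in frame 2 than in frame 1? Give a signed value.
-2.0

Distance in frame 1: 4.3. Distance in frame 2: 2.3.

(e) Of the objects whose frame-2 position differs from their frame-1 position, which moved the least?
the cyan square

(moved 0.4)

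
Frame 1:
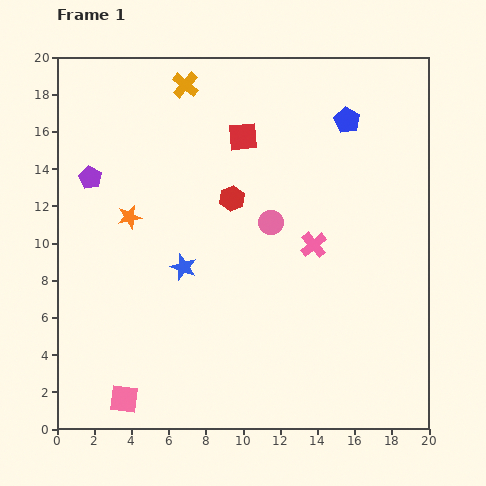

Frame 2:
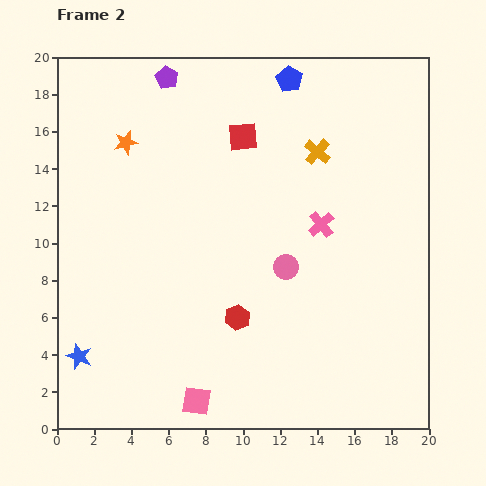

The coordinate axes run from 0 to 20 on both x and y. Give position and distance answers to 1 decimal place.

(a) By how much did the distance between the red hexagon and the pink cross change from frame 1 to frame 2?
+1.6

Distance in frame 1: 5.1. Distance in frame 2: 6.7.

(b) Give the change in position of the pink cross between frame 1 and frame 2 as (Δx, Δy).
(0.4, 1.1)

The pink cross was at (13.8, 9.9) in frame 1 and (14.2, 11.0) in frame 2.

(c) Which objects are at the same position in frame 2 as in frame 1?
the red square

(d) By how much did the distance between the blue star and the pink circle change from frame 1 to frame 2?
+6.8

Distance in frame 1: 5.3. Distance in frame 2: 12.1.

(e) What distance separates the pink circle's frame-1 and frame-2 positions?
2.5

The pink circle moved from (11.5, 11.1) to (12.3, 8.7), a distance of √(0.8² + 2.4²) ≈ 2.5.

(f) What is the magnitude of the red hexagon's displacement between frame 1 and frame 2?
6.4

The red hexagon moved from (9.4, 12.4) to (9.7, 6.0), a distance of √(0.3² + 6.4²) ≈ 6.4.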